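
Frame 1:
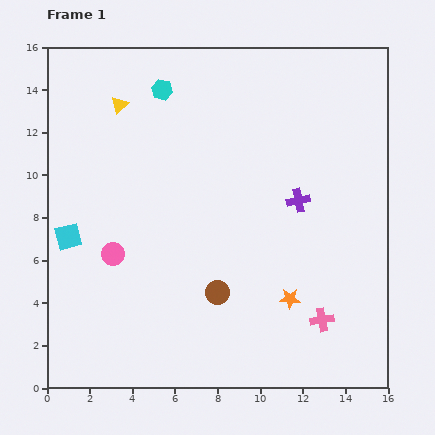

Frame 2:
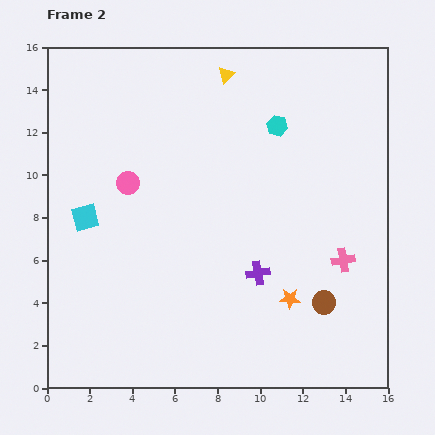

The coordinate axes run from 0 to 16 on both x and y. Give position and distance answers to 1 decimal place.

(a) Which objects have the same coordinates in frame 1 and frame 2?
the orange star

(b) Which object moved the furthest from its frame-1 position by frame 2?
the cyan hexagon

(moved 5.7; next 5.2)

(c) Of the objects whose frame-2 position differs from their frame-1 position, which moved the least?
the cyan square

(moved 1.2)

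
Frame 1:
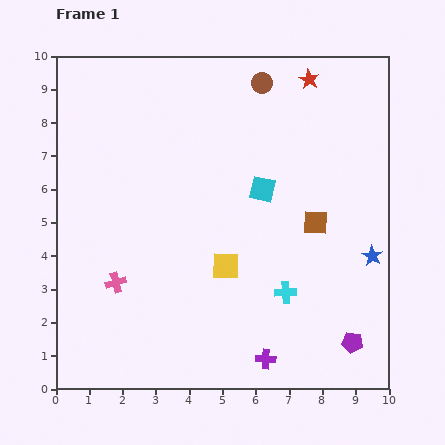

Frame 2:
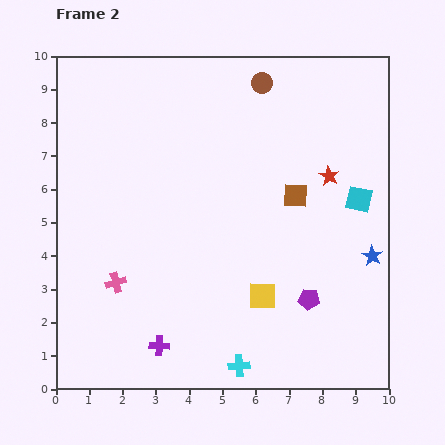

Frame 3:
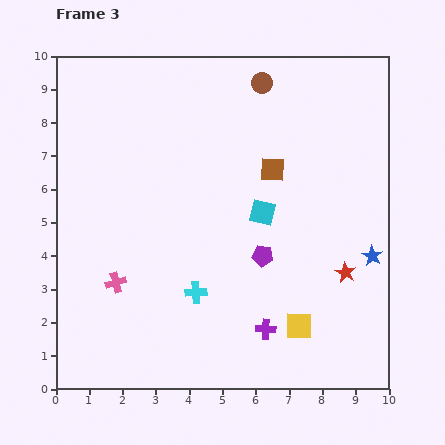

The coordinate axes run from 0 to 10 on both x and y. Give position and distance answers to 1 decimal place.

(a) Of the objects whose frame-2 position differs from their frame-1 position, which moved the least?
the brown square

(moved 1.0)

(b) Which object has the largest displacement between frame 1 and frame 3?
the red star

(moved 5.9; next 3.7)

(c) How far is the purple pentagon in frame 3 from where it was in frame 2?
1.9

The purple pentagon moved from (7.6, 2.7) to (6.2, 4.0), a distance of √(1.4² + 1.3²) ≈ 1.9.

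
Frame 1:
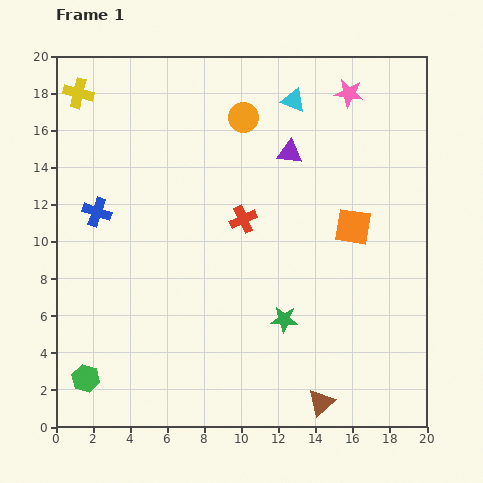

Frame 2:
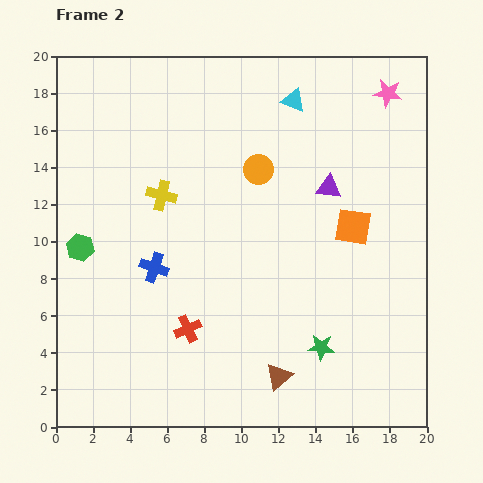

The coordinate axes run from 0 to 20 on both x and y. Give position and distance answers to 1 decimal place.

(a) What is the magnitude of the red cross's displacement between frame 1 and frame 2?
6.6

The red cross moved from (10.1, 11.2) to (7.1, 5.3), a distance of √(3.0² + 5.9²) ≈ 6.6.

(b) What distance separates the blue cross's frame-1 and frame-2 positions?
4.3

The blue cross moved from (2.2, 11.6) to (5.3, 8.6), a distance of √(3.1² + 3.0²) ≈ 4.3.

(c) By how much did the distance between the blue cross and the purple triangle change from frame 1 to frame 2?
-0.6

Distance in frame 1: 10.9. Distance in frame 2: 10.3.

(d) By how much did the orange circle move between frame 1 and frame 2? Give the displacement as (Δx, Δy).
(0.8, -2.8)

The orange circle was at (10.1, 16.7) in frame 1 and (10.9, 13.9) in frame 2.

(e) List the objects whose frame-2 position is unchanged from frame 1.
the cyan triangle, the orange square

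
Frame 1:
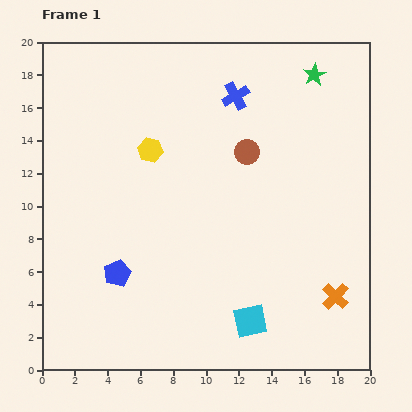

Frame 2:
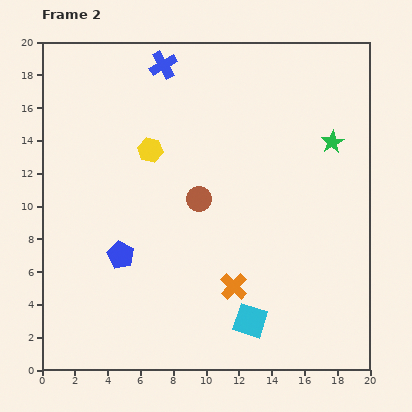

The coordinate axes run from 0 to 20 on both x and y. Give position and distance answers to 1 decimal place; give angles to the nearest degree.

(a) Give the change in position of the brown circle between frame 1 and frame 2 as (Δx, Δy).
(-2.9, -2.9)

The brown circle was at (12.5, 13.3) in frame 1 and (9.6, 10.4) in frame 2.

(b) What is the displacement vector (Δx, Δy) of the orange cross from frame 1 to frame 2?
(-6.2, 0.6)

The orange cross was at (17.9, 4.5) in frame 1 and (11.7, 5.1) in frame 2.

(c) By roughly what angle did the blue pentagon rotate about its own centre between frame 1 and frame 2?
21° counter-clockwise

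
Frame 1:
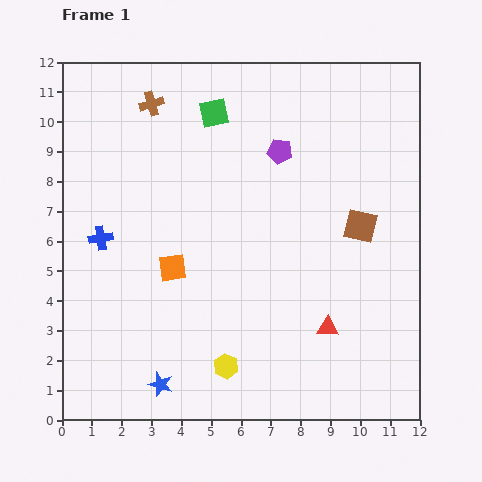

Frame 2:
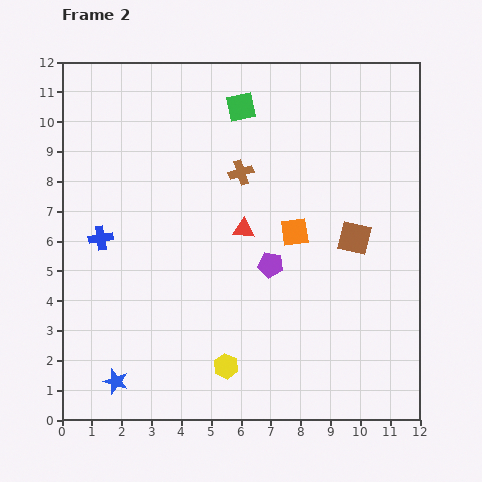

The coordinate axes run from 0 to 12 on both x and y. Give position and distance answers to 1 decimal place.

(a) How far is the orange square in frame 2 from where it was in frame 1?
4.3

The orange square moved from (3.7, 5.1) to (7.8, 6.3), a distance of √(4.1² + 1.2²) ≈ 4.3.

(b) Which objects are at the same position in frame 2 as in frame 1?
the yellow hexagon, the blue cross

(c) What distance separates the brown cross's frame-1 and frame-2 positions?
3.8

The brown cross moved from (3.0, 10.6) to (6.0, 8.3), a distance of √(3.0² + 2.3²) ≈ 3.8.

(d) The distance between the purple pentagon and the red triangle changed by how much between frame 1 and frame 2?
-4.6

Distance in frame 1: 6.1. Distance in frame 2: 1.5.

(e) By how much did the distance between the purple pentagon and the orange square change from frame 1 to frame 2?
-3.9

Distance in frame 1: 5.3. Distance in frame 2: 1.4.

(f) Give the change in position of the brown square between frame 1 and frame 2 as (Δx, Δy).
(-0.2, -0.4)

The brown square was at (10.0, 6.5) in frame 1 and (9.8, 6.1) in frame 2.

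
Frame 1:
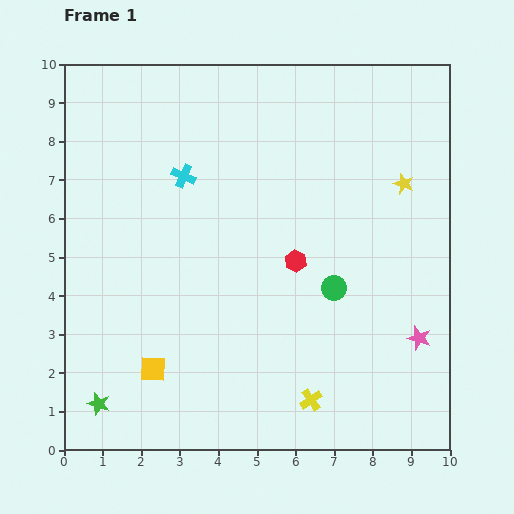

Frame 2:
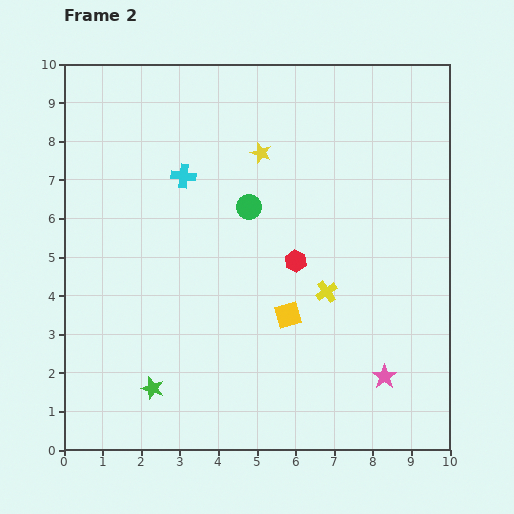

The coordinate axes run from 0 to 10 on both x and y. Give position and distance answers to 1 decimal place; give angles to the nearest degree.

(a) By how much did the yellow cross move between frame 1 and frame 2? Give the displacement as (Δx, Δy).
(0.4, 2.8)

The yellow cross was at (6.4, 1.3) in frame 1 and (6.8, 4.1) in frame 2.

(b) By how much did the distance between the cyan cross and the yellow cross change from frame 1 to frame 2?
-1.9

Distance in frame 1: 6.7. Distance in frame 2: 4.8.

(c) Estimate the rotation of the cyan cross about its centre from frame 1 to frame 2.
17° counter-clockwise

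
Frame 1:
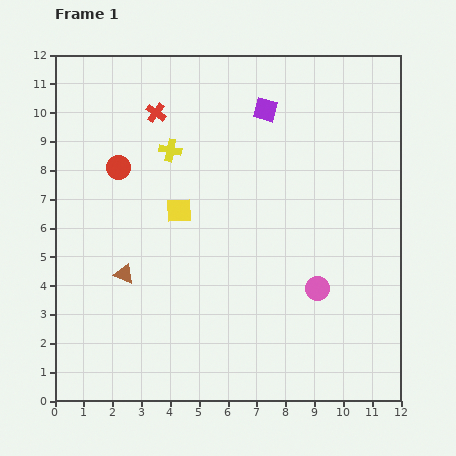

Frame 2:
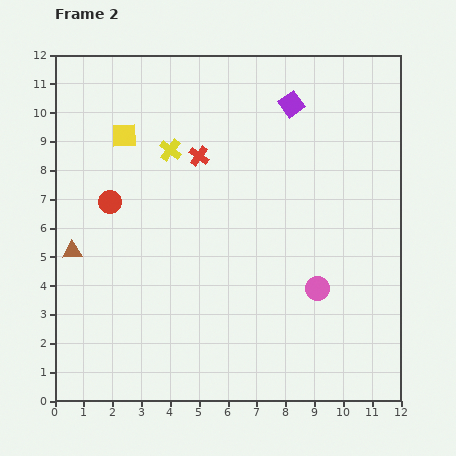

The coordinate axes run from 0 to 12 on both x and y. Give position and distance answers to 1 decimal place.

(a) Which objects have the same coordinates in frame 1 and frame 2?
the yellow cross, the pink circle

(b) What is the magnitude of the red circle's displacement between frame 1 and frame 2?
1.2

The red circle moved from (2.2, 8.1) to (1.9, 6.9), a distance of √(0.3² + 1.2²) ≈ 1.2.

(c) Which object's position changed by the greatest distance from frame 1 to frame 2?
the yellow square

(moved 3.2; next 2.1)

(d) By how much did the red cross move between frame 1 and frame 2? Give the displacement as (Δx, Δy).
(1.5, -1.5)

The red cross was at (3.5, 10.0) in frame 1 and (5.0, 8.5) in frame 2.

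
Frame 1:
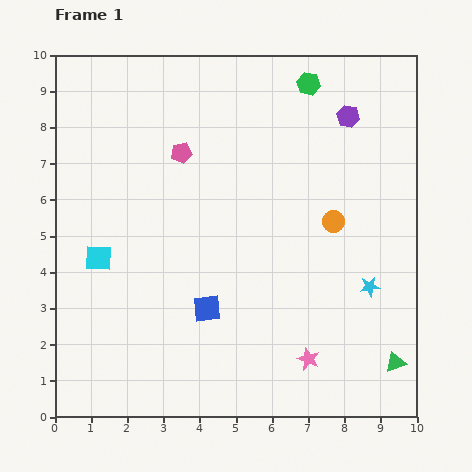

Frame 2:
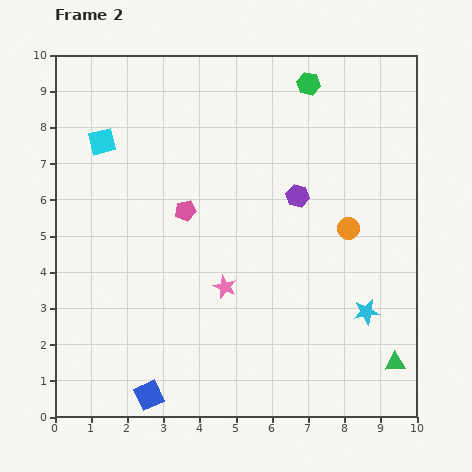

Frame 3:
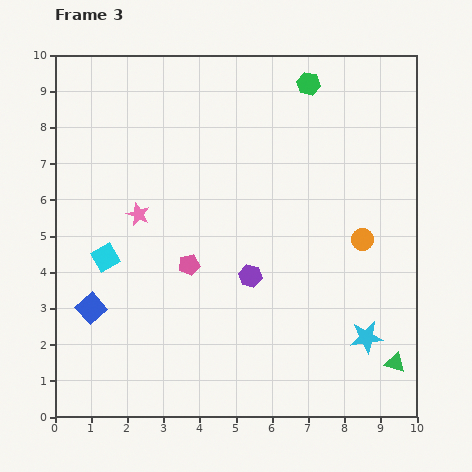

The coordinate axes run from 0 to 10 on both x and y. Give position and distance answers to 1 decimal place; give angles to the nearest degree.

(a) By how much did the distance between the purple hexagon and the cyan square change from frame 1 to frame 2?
-2.3

Distance in frame 1: 7.9. Distance in frame 2: 5.6.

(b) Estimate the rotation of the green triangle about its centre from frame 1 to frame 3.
37° clockwise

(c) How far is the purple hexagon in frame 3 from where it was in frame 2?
2.6

The purple hexagon moved from (6.7, 6.1) to (5.4, 3.9), a distance of √(1.3² + 2.2²) ≈ 2.6.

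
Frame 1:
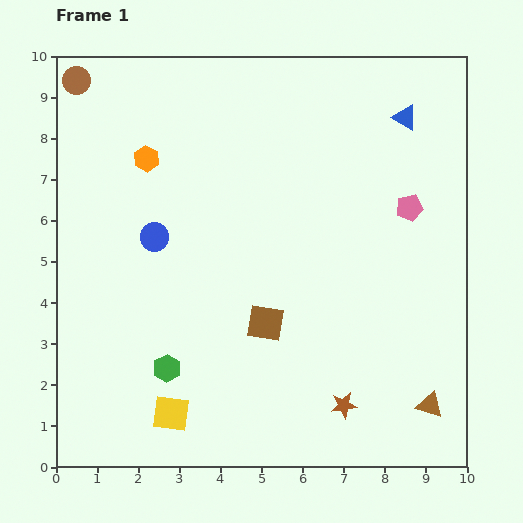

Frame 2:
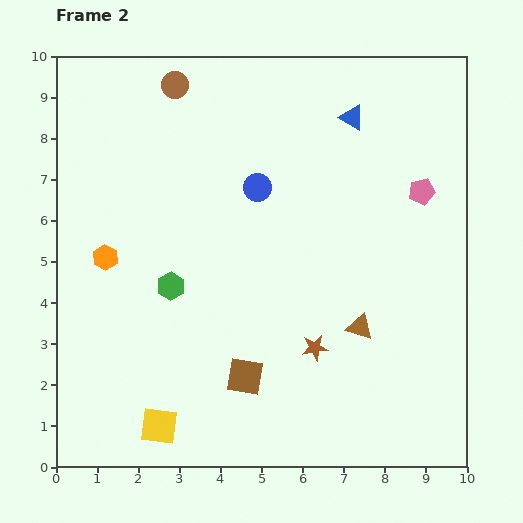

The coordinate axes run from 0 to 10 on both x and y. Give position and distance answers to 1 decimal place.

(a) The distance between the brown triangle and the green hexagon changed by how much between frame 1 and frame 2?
-1.8

Distance in frame 1: 6.5. Distance in frame 2: 4.7.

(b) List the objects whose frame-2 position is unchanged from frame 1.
none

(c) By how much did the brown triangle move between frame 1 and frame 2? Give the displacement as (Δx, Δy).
(-1.7, 1.9)

The brown triangle was at (9.1, 1.5) in frame 1 and (7.4, 3.4) in frame 2.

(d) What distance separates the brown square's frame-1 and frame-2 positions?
1.4

The brown square moved from (5.1, 3.5) to (4.6, 2.2), a distance of √(0.5² + 1.3²) ≈ 1.4.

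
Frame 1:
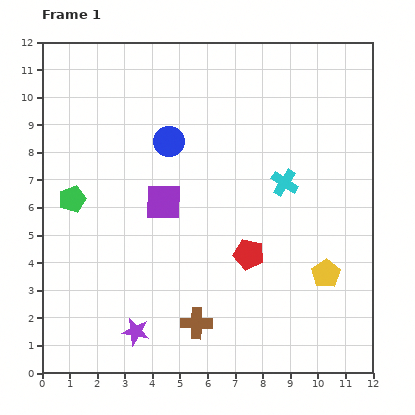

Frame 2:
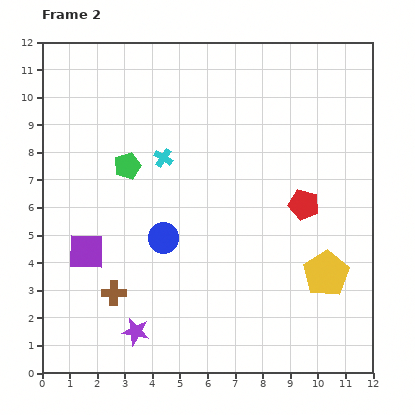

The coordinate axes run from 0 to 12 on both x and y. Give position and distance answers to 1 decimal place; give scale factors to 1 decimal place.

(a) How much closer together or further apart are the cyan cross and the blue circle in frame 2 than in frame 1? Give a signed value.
-1.6

Distance in frame 1: 4.5. Distance in frame 2: 2.9.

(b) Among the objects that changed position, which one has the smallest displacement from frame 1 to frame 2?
the green pentagon

(moved 2.3)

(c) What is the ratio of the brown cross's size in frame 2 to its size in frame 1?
0.8×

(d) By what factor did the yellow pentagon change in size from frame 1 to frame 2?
1.6×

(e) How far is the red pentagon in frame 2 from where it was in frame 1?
2.7

The red pentagon moved from (7.5, 4.3) to (9.5, 6.1), a distance of √(2.0² + 1.8²) ≈ 2.7.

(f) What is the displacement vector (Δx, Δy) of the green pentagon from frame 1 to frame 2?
(2.0, 1.2)

The green pentagon was at (1.1, 6.3) in frame 1 and (3.1, 7.5) in frame 2.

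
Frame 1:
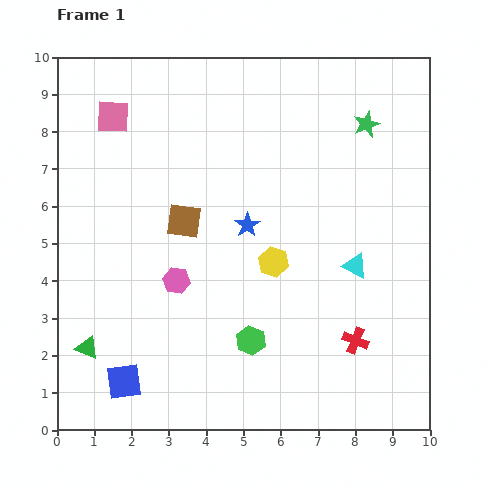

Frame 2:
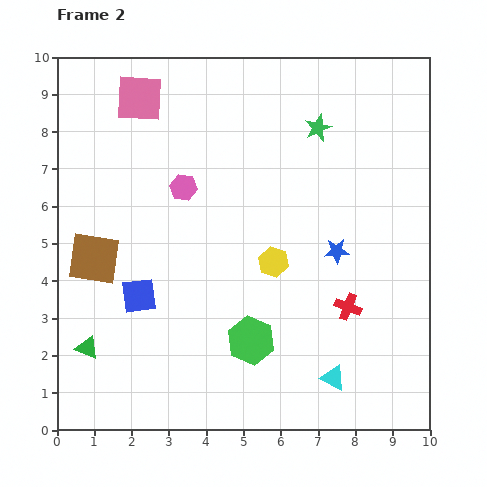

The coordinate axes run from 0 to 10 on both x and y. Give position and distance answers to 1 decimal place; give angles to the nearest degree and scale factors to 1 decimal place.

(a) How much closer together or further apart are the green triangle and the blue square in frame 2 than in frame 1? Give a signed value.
+0.7

Distance in frame 1: 1.3. Distance in frame 2: 2.0.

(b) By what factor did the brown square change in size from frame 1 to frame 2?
1.5×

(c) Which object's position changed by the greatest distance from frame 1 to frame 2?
the cyan triangle

(moved 3.1; next 2.6)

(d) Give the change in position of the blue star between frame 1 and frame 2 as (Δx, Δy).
(2.4, -0.7)

The blue star was at (5.1, 5.5) in frame 1 and (7.5, 4.8) in frame 2.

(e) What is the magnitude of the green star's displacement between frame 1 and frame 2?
1.3

The green star moved from (8.3, 8.2) to (7.0, 8.1), a distance of √(1.3² + 0.1²) ≈ 1.3.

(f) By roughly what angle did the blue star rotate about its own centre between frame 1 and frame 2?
29° clockwise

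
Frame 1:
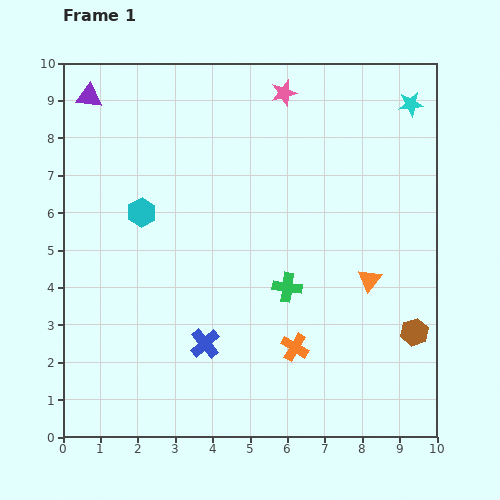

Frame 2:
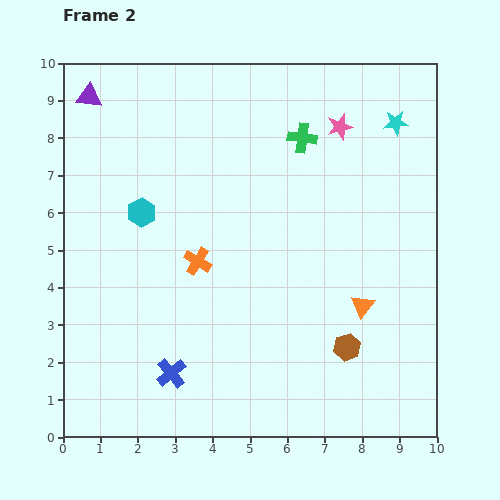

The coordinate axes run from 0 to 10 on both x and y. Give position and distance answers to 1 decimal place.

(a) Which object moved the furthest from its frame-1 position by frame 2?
the green cross

(moved 4.0; next 3.5)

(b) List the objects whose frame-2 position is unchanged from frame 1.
the purple triangle, the cyan hexagon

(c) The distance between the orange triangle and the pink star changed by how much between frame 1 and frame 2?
-0.7

Distance in frame 1: 5.5. Distance in frame 2: 4.8.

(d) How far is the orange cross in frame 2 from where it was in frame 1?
3.5

The orange cross moved from (6.2, 2.4) to (3.6, 4.7), a distance of √(2.6² + 2.3²) ≈ 3.5.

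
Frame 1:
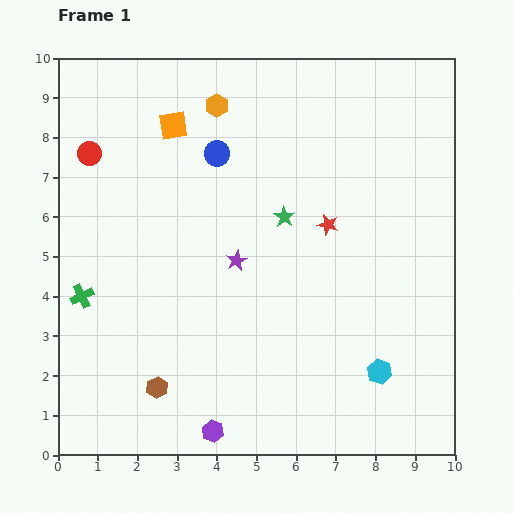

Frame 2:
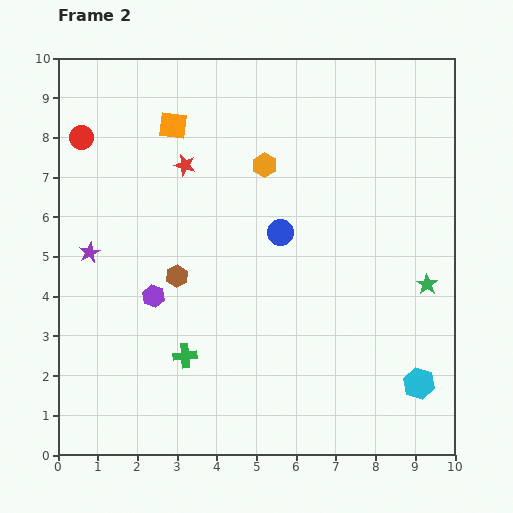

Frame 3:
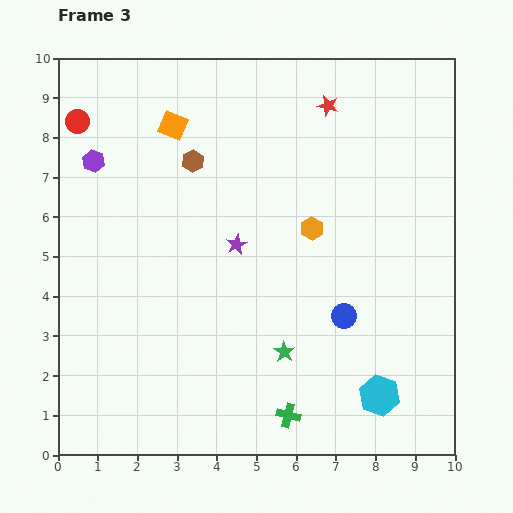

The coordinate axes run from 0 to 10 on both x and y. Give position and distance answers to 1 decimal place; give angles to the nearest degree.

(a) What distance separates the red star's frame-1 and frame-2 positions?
3.9

The red star moved from (6.8, 5.8) to (3.2, 7.3), a distance of √(3.6² + 1.5²) ≈ 3.9.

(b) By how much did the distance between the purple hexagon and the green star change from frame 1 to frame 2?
+1.2

Distance in frame 1: 5.7. Distance in frame 2: 6.9.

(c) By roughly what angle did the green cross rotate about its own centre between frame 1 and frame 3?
40° clockwise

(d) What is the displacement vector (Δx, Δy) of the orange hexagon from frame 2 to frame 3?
(1.2, -1.6)

The orange hexagon was at (5.2, 7.3) in frame 2 and (6.4, 5.7) in frame 3.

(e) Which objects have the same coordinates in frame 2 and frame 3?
the orange square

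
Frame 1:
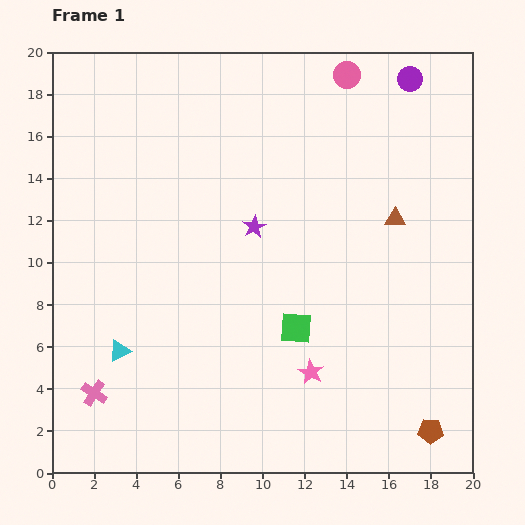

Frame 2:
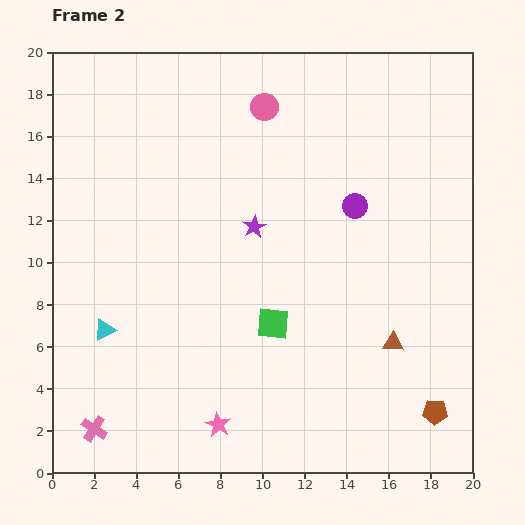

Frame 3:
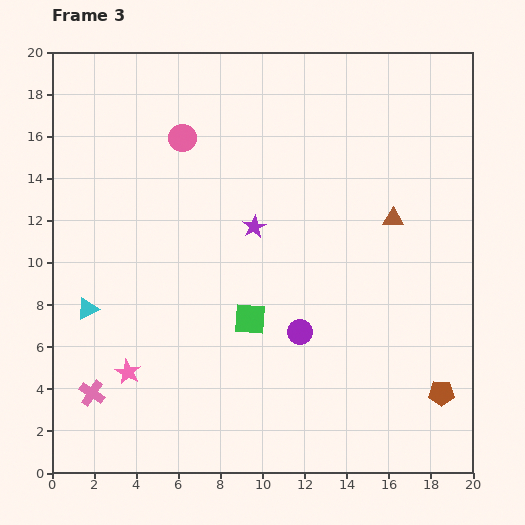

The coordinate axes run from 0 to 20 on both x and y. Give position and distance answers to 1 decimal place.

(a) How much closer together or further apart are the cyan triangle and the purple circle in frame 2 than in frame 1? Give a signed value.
-5.6

Distance in frame 1: 18.9. Distance in frame 2: 13.3.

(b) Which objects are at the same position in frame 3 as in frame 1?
the purple star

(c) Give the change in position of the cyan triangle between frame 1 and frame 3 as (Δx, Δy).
(-1.5, 2.0)

The cyan triangle was at (3.2, 5.8) in frame 1 and (1.7, 7.8) in frame 3.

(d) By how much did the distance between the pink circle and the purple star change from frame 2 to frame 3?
-0.3

Distance in frame 2: 5.7. Distance in frame 3: 5.4.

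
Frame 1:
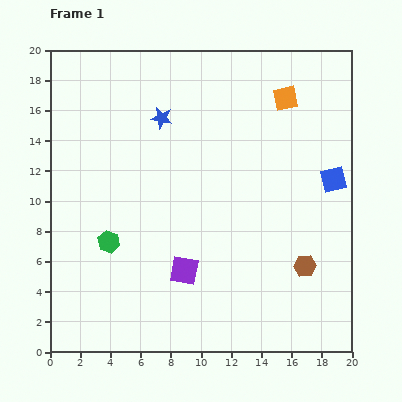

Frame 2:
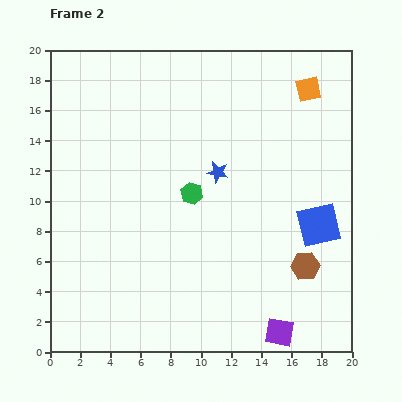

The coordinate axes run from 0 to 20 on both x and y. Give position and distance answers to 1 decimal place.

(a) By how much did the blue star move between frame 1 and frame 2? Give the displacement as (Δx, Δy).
(3.7, -3.6)

The blue star was at (7.4, 15.5) in frame 1 and (11.1, 11.9) in frame 2.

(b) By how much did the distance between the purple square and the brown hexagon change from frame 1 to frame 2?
-3.3

Distance in frame 1: 8.0. Distance in frame 2: 4.7.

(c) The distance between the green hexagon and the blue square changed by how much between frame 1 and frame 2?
-6.8

Distance in frame 1: 15.5. Distance in frame 2: 8.7.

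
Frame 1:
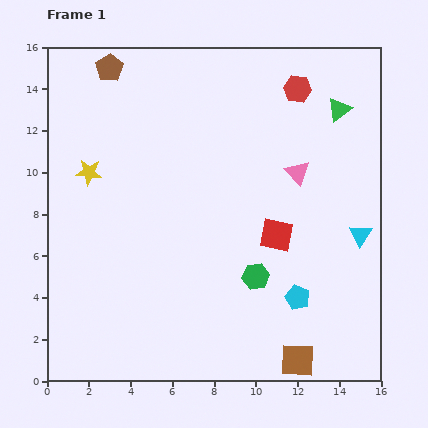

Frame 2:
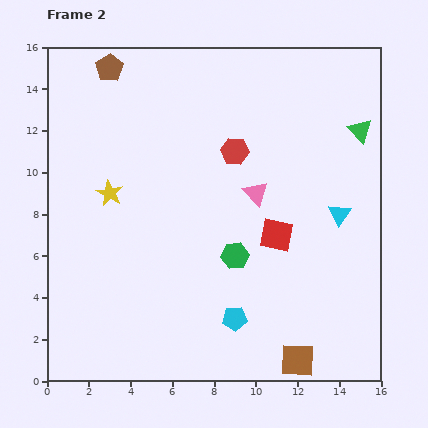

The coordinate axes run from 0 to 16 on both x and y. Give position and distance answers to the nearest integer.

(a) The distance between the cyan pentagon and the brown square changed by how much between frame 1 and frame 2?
+1

Distance in frame 1: 3. Distance in frame 2: 4.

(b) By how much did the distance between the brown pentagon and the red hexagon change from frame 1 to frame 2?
-2

Distance in frame 1: 9. Distance in frame 2: 7.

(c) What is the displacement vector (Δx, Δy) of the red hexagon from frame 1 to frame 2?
(-3, -3)

The red hexagon was at (12, 14) in frame 1 and (9, 11) in frame 2.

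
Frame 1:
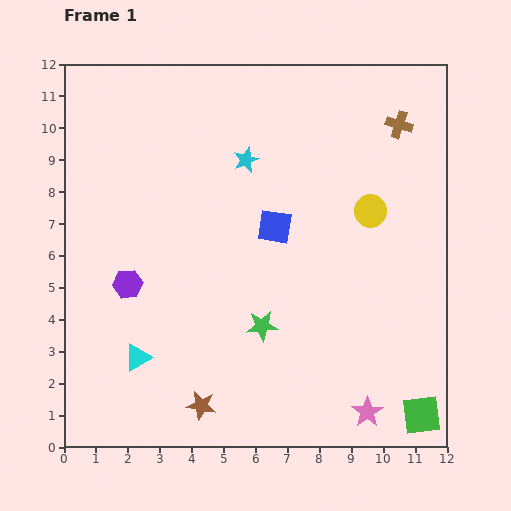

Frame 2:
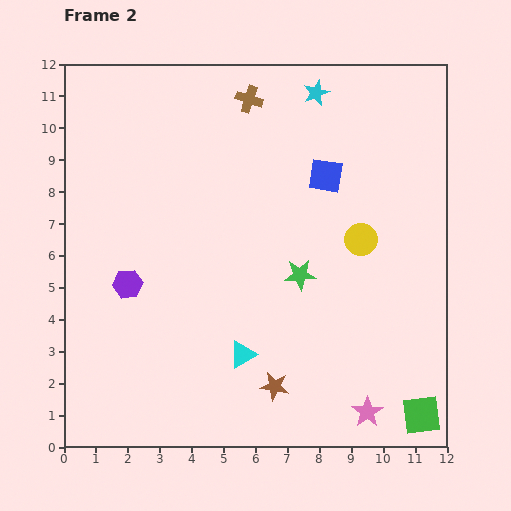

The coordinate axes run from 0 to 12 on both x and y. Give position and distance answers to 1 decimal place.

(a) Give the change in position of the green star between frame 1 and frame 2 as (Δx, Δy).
(1.2, 1.6)

The green star was at (6.2, 3.8) in frame 1 and (7.4, 5.4) in frame 2.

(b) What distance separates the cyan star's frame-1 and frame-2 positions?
3.0

The cyan star moved from (5.7, 9.0) to (7.9, 11.1), a distance of √(2.2² + 2.1²) ≈ 3.0.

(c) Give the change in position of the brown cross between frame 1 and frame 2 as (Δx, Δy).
(-4.7, 0.8)

The brown cross was at (10.5, 10.1) in frame 1 and (5.8, 10.9) in frame 2.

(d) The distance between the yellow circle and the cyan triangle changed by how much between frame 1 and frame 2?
-3.4

Distance in frame 1: 8.6. Distance in frame 2: 5.2.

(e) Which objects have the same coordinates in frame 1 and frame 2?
the pink star, the green square, the purple hexagon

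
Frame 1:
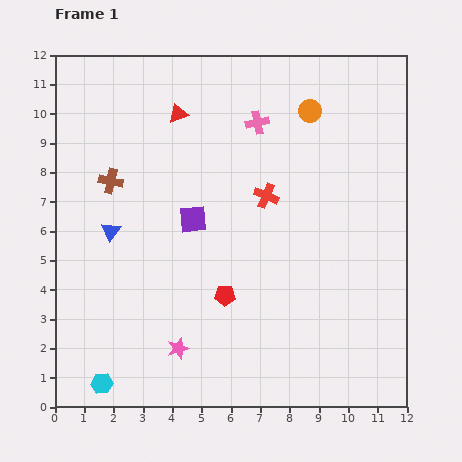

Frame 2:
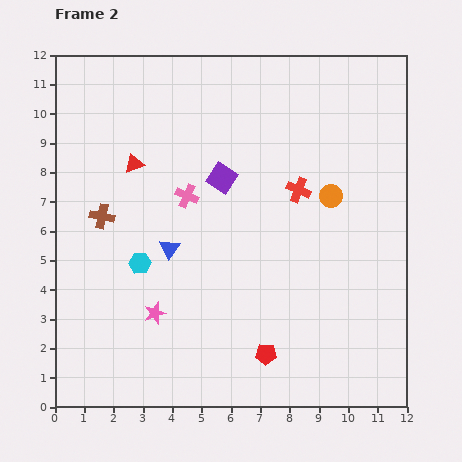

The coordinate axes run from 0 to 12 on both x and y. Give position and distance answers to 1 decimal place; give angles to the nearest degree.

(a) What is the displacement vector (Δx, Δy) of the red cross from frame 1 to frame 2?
(1.1, 0.2)

The red cross was at (7.2, 7.2) in frame 1 and (8.3, 7.4) in frame 2.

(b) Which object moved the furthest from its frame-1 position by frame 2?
the cyan hexagon

(moved 4.3; next 3.5)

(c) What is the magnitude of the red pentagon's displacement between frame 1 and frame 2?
2.4

The red pentagon moved from (5.8, 3.8) to (7.2, 1.8), a distance of √(1.4² + 2.0²) ≈ 2.4.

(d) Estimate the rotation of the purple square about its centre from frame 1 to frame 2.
37° clockwise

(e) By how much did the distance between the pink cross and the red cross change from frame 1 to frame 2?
+1.3

Distance in frame 1: 2.5. Distance in frame 2: 3.8.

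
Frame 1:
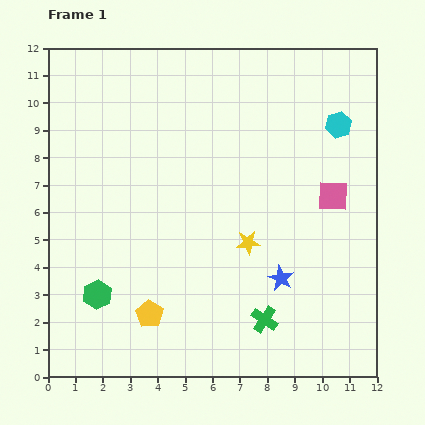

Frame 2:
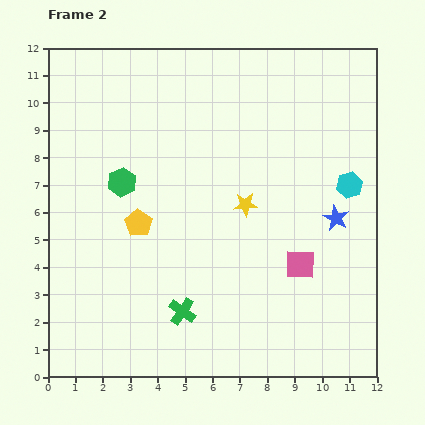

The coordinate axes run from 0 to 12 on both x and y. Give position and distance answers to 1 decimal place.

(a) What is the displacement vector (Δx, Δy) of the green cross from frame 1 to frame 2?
(-3.0, 0.3)

The green cross was at (7.9, 2.1) in frame 1 and (4.9, 2.4) in frame 2.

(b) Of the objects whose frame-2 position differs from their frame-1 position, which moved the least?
the yellow star

(moved 1.4)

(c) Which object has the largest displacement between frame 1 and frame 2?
the green hexagon

(moved 4.2; next 3.3)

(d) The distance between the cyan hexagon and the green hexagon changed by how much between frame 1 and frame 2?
-2.5

Distance in frame 1: 10.8. Distance in frame 2: 8.3.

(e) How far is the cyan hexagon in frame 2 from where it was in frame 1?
2.2

The cyan hexagon moved from (10.6, 9.2) to (11.0, 7.0), a distance of √(0.4² + 2.2²) ≈ 2.2.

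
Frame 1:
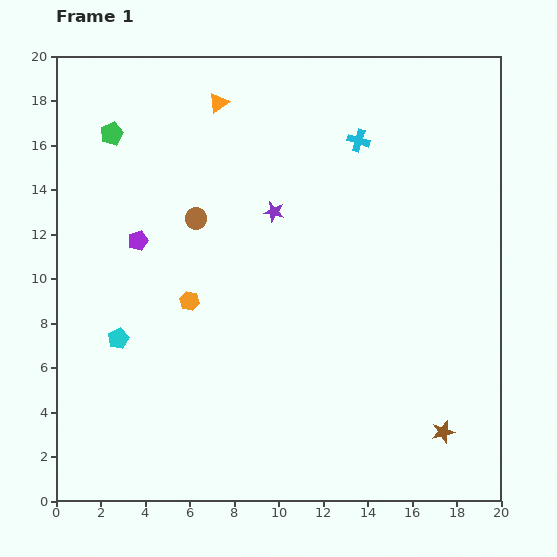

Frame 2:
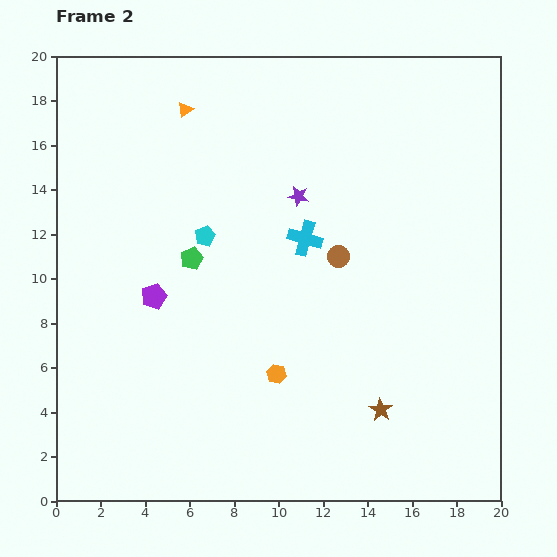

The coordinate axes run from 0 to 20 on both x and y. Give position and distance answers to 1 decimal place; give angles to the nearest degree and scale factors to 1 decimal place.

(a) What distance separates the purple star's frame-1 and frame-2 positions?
1.3

The purple star moved from (9.8, 13.0) to (10.9, 13.7), a distance of √(1.1² + 0.7²) ≈ 1.3.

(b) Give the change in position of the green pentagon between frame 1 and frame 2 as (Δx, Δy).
(3.6, -5.6)

The green pentagon was at (2.5, 16.5) in frame 1 and (6.1, 10.9) in frame 2.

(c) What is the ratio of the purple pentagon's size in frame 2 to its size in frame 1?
1.3×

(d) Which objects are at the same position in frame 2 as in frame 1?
none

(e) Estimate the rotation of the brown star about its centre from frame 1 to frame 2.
25° counter-clockwise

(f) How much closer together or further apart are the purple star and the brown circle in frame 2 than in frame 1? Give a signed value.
-0.3

Distance in frame 1: 3.5. Distance in frame 2: 3.2.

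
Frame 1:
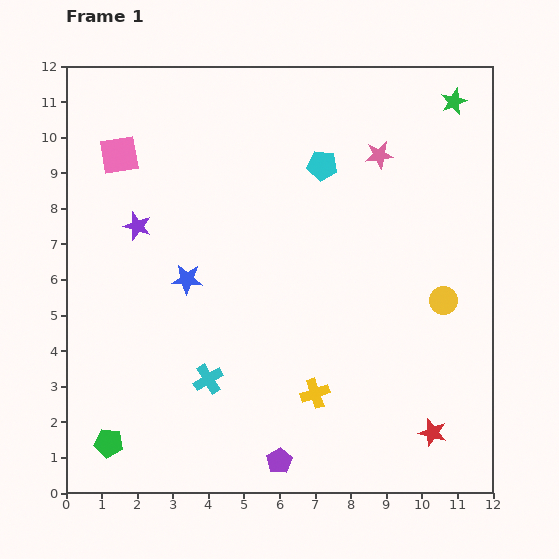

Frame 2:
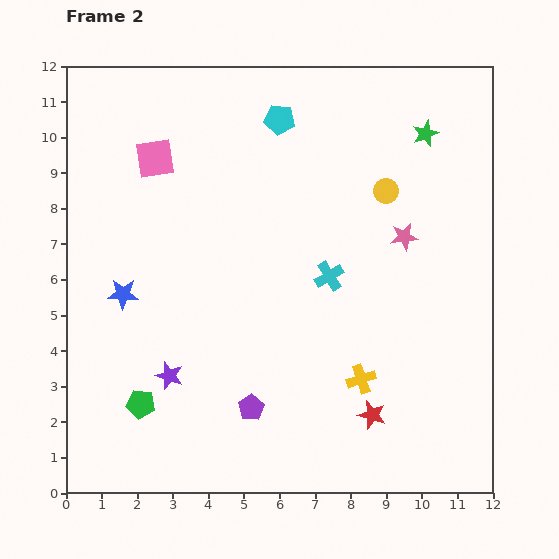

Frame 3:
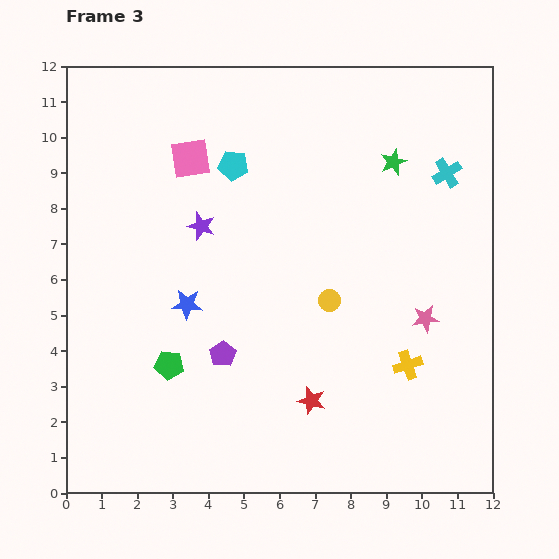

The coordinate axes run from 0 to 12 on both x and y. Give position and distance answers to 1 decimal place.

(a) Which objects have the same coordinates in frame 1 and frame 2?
none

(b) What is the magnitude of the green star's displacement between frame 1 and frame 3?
2.4

The green star moved from (10.9, 11.0) to (9.2, 9.3), a distance of √(1.7² + 1.7²) ≈ 2.4.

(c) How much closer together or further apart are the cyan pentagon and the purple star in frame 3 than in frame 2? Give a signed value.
-5.9

Distance in frame 2: 7.8. Distance in frame 3: 1.9.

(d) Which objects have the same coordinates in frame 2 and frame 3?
none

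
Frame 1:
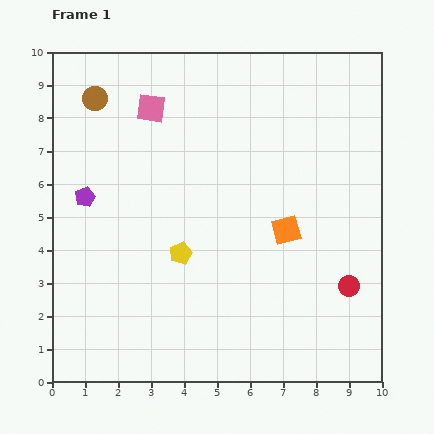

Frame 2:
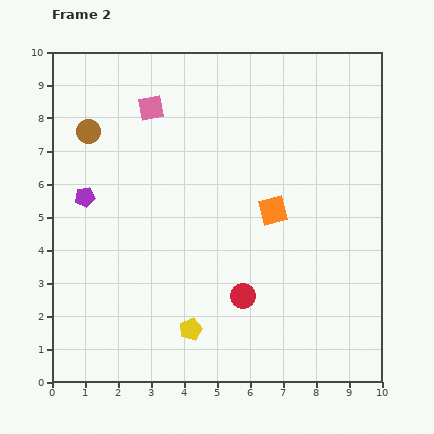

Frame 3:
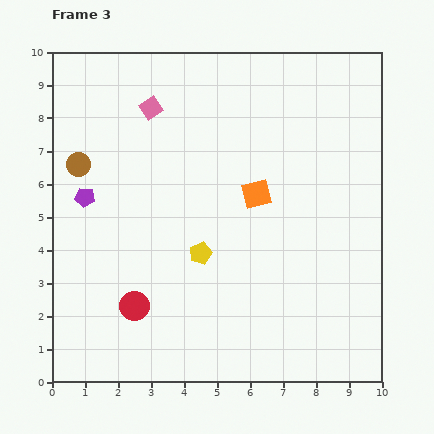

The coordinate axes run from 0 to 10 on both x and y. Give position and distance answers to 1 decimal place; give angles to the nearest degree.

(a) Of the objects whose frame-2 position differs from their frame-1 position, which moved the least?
the orange square

(moved 0.7)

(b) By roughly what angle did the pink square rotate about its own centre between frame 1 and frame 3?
39° counter-clockwise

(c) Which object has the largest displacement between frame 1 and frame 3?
the red circle

(moved 6.5; next 2.1)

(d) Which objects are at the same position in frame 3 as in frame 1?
the pink square, the purple pentagon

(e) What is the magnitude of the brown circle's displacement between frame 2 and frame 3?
1.0

The brown circle moved from (1.1, 7.6) to (0.8, 6.6), a distance of √(0.3² + 1.0²) ≈ 1.0.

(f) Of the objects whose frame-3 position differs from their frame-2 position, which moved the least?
the orange square

(moved 0.7)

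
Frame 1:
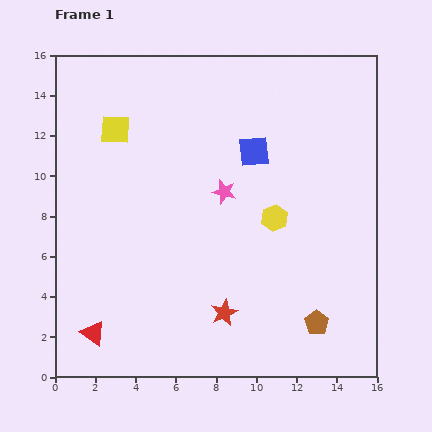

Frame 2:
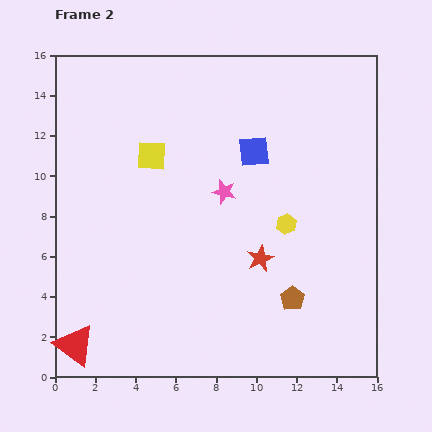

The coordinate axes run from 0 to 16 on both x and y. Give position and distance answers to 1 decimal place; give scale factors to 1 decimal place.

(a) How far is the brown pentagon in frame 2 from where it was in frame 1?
1.7

The brown pentagon moved from (13.0, 2.7) to (11.8, 3.9), a distance of √(1.2² + 1.2²) ≈ 1.7.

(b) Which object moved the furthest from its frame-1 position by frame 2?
the red star

(moved 3.2; next 2.2)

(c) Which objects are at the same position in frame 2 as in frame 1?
the pink star, the blue square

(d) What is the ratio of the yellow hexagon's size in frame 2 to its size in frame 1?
0.8×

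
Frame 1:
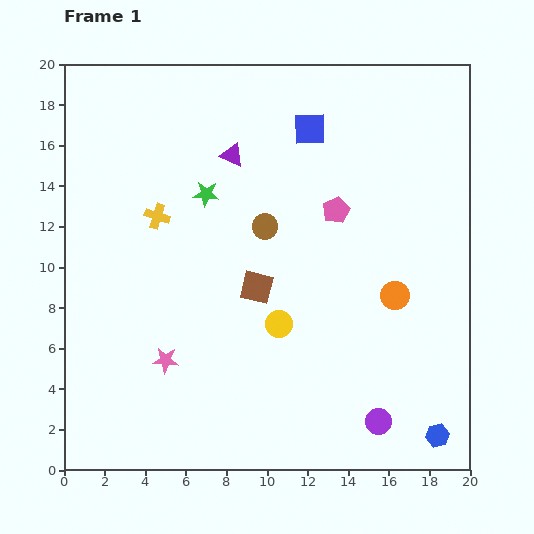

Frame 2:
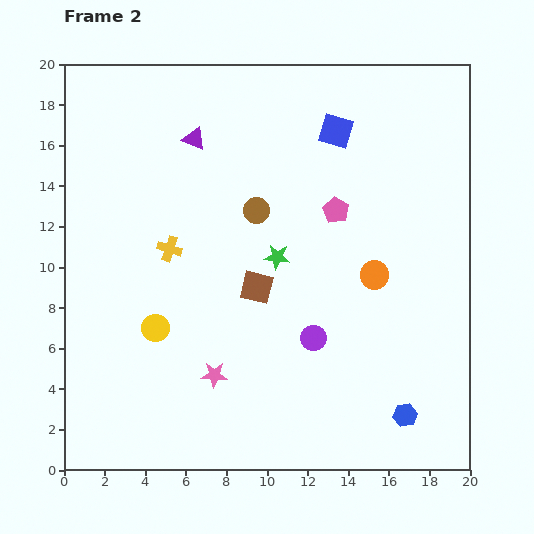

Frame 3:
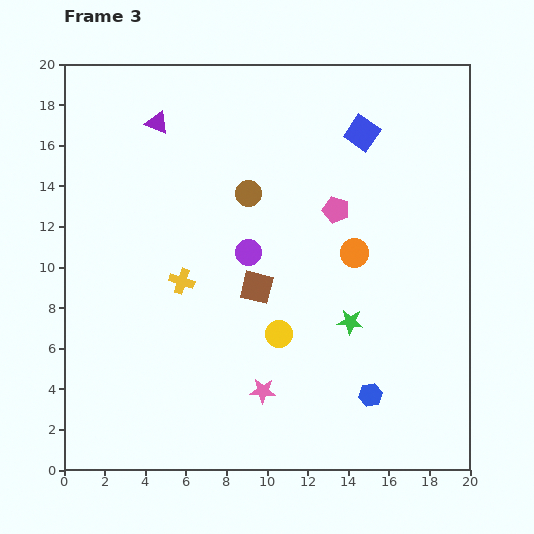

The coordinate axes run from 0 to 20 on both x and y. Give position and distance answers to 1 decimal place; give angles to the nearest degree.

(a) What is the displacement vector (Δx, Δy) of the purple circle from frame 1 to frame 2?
(-3.2, 4.1)

The purple circle was at (15.5, 2.4) in frame 1 and (12.3, 6.5) in frame 2.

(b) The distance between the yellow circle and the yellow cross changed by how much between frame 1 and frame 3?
-2.5

Distance in frame 1: 8.0. Distance in frame 3: 5.5.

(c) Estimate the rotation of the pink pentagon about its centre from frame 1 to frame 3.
30° counter-clockwise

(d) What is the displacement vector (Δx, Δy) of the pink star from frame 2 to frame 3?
(2.4, -0.8)

The pink star was at (7.4, 4.7) in frame 2 and (9.8, 3.9) in frame 3.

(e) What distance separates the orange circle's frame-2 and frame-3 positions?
1.5

The orange circle moved from (15.3, 9.6) to (14.3, 10.7), a distance of √(1.0² + 1.1²) ≈ 1.5.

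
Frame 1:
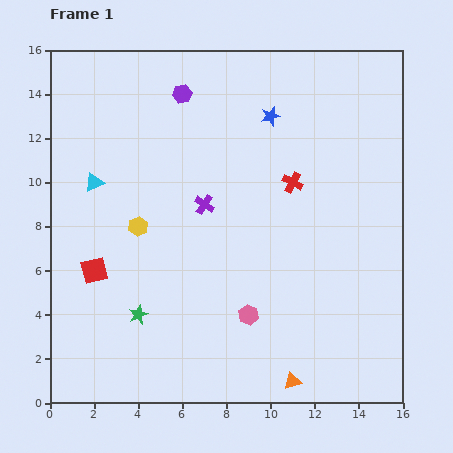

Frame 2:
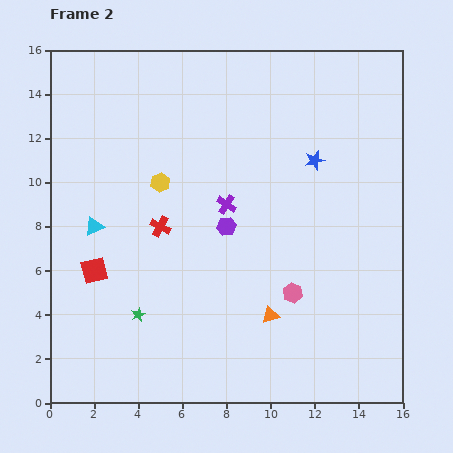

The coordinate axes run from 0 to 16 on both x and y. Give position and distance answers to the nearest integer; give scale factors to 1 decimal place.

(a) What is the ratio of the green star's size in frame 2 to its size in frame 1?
0.7×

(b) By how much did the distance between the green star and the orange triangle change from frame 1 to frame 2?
-2

Distance in frame 1: 8. Distance in frame 2: 6.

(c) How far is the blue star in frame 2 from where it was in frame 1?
3

The blue star moved from (10, 13) to (12, 11), a distance of √(2² + 2²) ≈ 3.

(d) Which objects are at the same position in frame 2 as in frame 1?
the red square, the green star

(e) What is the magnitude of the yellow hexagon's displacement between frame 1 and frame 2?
2

The yellow hexagon moved from (4, 8) to (5, 10), a distance of √(1² + 2²) ≈ 2.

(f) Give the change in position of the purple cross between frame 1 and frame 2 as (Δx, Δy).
(1, 0)

The purple cross was at (7, 9) in frame 1 and (8, 9) in frame 2.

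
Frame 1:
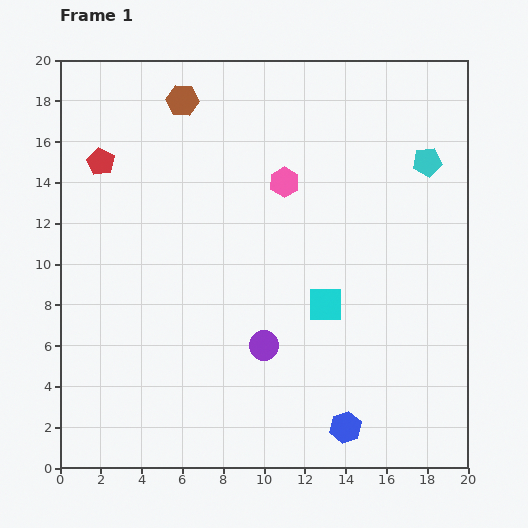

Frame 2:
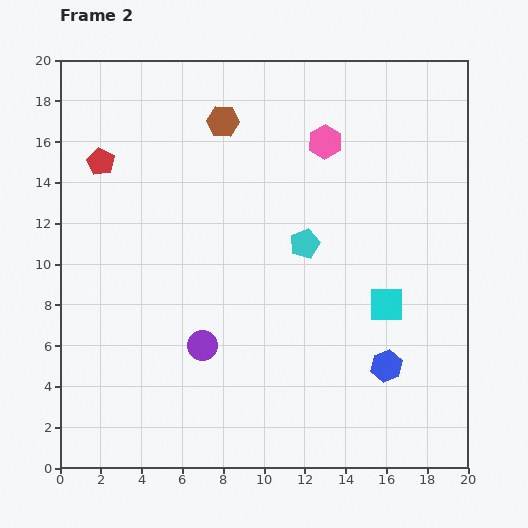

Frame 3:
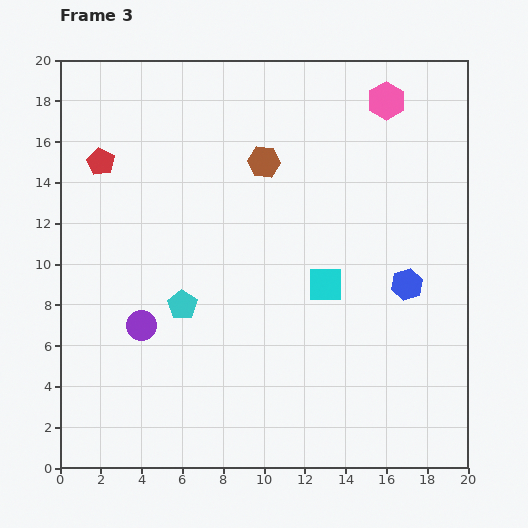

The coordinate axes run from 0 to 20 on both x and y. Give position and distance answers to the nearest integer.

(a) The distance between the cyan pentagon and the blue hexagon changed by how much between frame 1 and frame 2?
-7

Distance in frame 1: 14. Distance in frame 2: 7.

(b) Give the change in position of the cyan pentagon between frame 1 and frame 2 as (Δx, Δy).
(-6, -4)

The cyan pentagon was at (18, 15) in frame 1 and (12, 11) in frame 2.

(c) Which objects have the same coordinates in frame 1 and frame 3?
the red pentagon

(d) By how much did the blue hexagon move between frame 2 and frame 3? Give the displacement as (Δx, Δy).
(1, 4)

The blue hexagon was at (16, 5) in frame 2 and (17, 9) in frame 3.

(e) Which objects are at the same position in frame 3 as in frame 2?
the red pentagon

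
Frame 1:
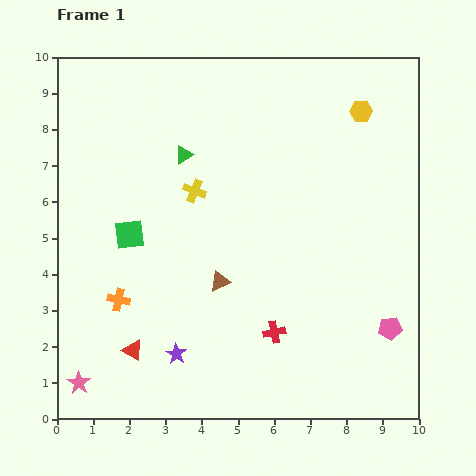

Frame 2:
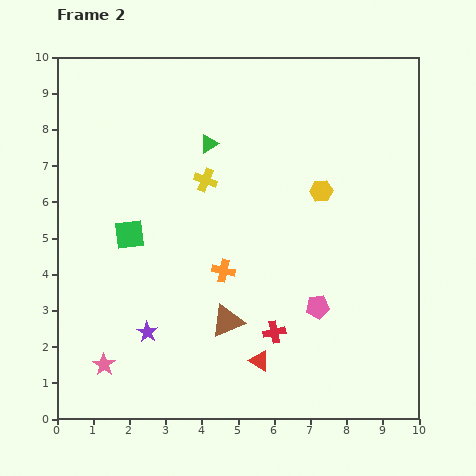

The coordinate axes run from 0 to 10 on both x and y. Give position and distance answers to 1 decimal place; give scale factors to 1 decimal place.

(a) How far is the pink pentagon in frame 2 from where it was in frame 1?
2.1

The pink pentagon moved from (9.2, 2.5) to (7.2, 3.1), a distance of √(2.0² + 0.6²) ≈ 2.1.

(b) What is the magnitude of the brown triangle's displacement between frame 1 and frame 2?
1.1

The brown triangle moved from (4.5, 3.8) to (4.7, 2.7), a distance of √(0.2² + 1.1²) ≈ 1.1.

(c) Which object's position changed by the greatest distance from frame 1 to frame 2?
the red triangle

(moved 3.5; next 3.0)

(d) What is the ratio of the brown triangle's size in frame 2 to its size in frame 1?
1.6×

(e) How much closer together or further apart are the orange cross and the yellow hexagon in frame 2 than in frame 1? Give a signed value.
-5.0

Distance in frame 1: 8.5. Distance in frame 2: 3.5.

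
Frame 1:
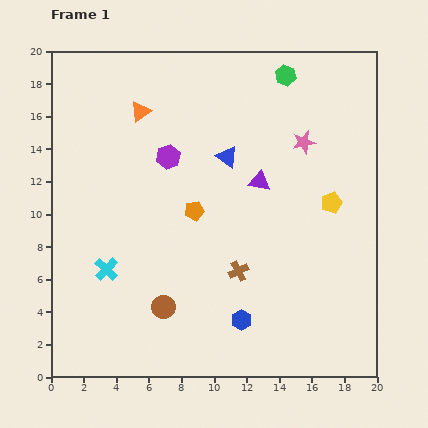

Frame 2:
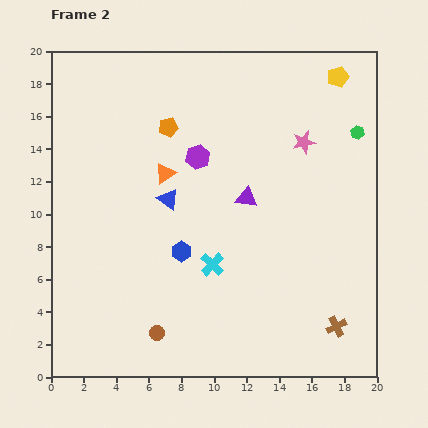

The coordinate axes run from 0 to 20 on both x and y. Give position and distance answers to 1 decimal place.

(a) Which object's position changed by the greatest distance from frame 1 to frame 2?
the yellow pentagon

(moved 7.7; next 6.9)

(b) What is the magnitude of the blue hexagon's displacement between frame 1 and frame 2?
5.6

The blue hexagon moved from (11.7, 3.5) to (8.0, 7.7), a distance of √(3.7² + 4.2²) ≈ 5.6.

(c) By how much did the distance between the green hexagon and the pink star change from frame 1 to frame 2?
-0.8

Distance in frame 1: 4.2. Distance in frame 2: 3.4.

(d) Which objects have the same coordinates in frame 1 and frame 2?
the pink star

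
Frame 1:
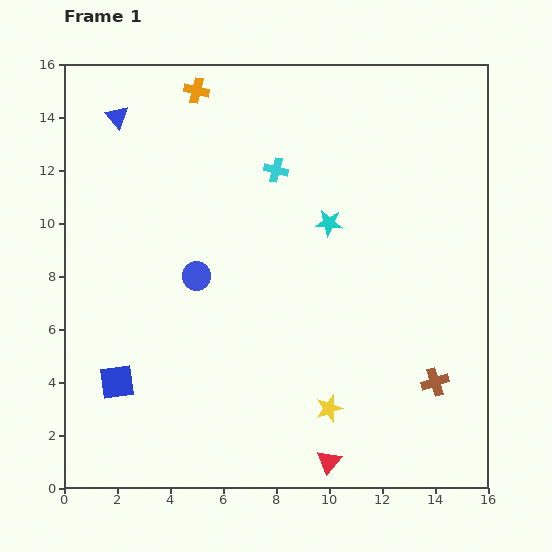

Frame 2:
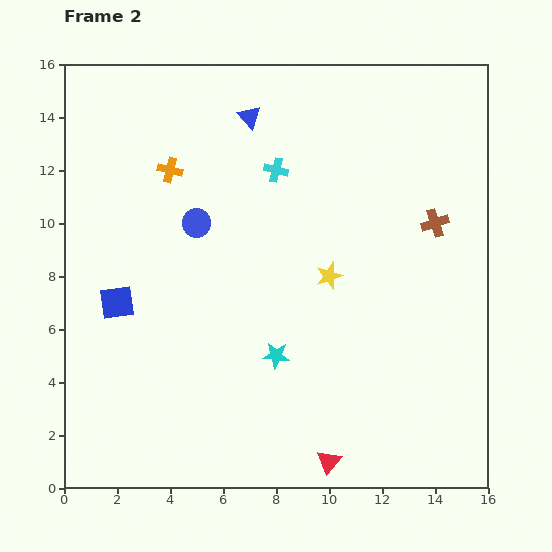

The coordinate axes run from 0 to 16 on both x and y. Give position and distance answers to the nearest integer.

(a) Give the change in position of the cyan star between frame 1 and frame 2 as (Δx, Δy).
(-2, -5)

The cyan star was at (10, 10) in frame 1 and (8, 5) in frame 2.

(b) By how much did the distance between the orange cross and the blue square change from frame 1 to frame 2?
-6

Distance in frame 1: 11. Distance in frame 2: 5.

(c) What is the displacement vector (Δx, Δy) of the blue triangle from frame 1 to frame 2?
(5, 0)

The blue triangle was at (2, 14) in frame 1 and (7, 14) in frame 2.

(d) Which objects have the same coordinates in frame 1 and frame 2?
the cyan cross, the red triangle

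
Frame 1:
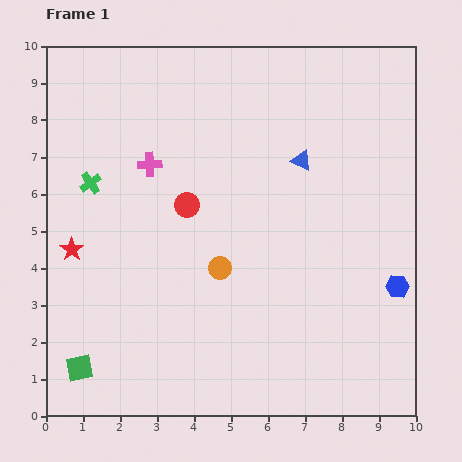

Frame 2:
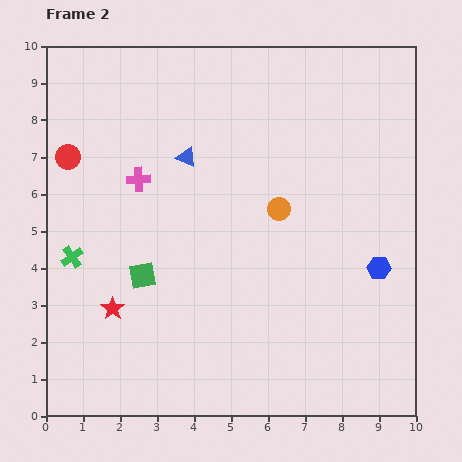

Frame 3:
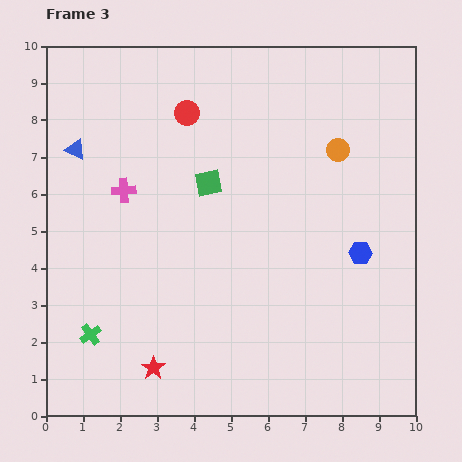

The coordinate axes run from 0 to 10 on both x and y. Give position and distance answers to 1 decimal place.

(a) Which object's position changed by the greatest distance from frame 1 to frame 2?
the red circle

(moved 3.5; next 3.1)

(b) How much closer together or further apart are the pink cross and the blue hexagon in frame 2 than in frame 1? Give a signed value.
-0.6

Distance in frame 1: 7.5. Distance in frame 2: 6.9.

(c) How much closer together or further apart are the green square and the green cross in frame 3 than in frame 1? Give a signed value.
+0.2

Distance in frame 1: 5.0. Distance in frame 3: 5.2.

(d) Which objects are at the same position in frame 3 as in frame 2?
none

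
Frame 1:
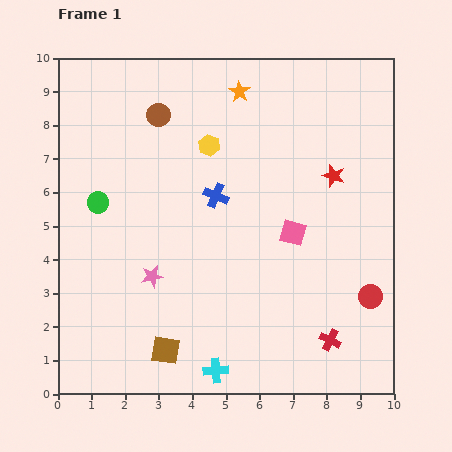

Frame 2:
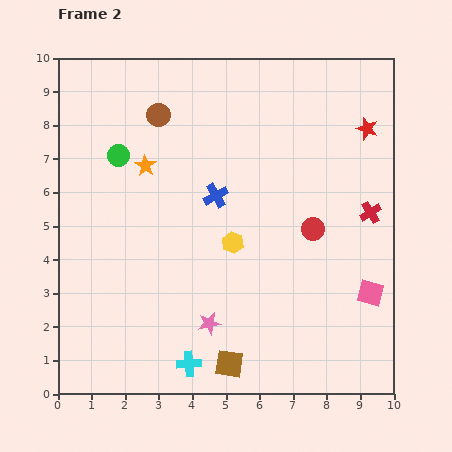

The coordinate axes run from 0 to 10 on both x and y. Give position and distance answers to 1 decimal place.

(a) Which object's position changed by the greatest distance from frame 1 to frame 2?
the red cross

(moved 4.0; next 3.6)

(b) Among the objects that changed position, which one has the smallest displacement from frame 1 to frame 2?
the cyan cross

(moved 0.8)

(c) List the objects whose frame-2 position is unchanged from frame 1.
the blue cross, the brown circle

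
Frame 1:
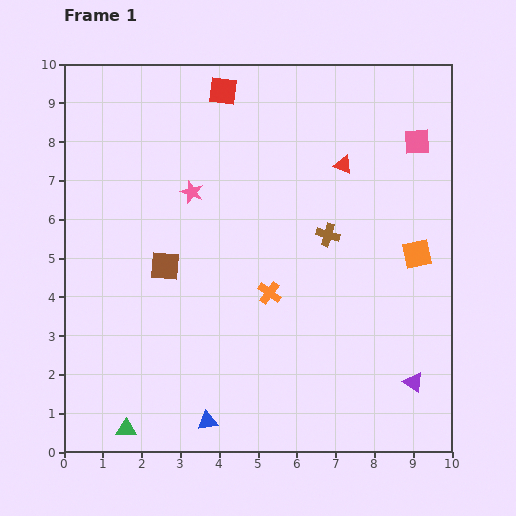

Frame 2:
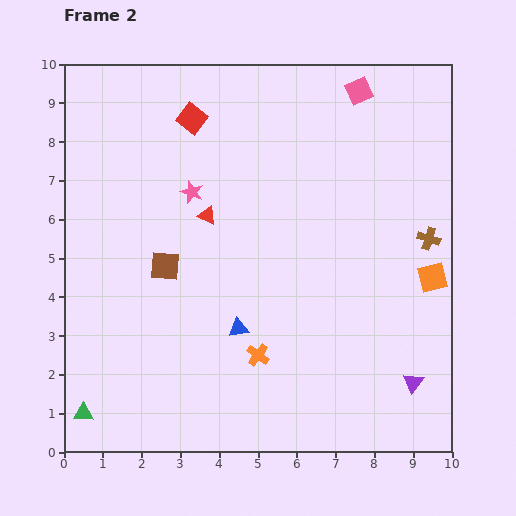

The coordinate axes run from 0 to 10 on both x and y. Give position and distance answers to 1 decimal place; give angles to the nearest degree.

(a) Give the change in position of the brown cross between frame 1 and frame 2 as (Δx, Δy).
(2.6, -0.1)

The brown cross was at (6.8, 5.6) in frame 1 and (9.4, 5.5) in frame 2.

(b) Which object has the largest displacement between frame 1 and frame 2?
the red triangle

(moved 3.7; next 2.6)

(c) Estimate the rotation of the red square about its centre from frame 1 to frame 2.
30° clockwise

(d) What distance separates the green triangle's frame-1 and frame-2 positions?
1.2

The green triangle moved from (1.6, 0.6) to (0.5, 1.0), a distance of √(1.1² + 0.4²) ≈ 1.2.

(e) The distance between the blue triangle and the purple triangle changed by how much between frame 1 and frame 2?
-0.7

Distance in frame 1: 5.4. Distance in frame 2: 4.7.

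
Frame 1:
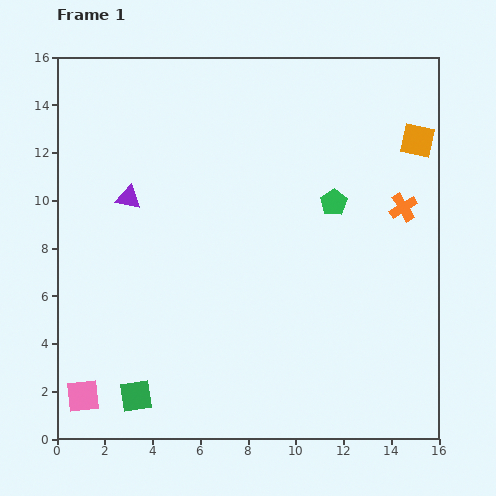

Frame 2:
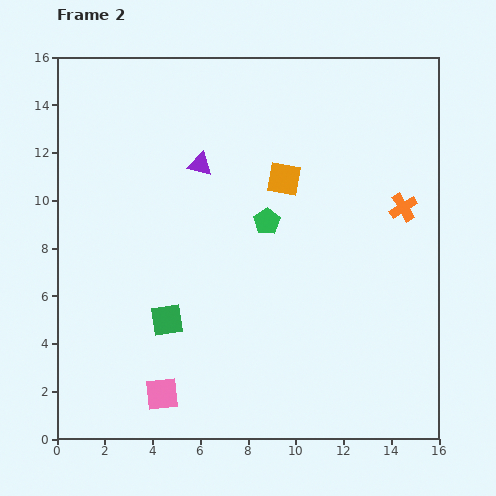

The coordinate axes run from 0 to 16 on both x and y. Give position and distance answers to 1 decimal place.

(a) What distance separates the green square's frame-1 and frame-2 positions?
3.5

The green square moved from (3.3, 1.8) to (4.6, 5.0), a distance of √(1.3² + 3.2²) ≈ 3.5.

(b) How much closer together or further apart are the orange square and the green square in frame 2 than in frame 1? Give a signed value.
-8.2

Distance in frame 1: 15.9. Distance in frame 2: 7.7.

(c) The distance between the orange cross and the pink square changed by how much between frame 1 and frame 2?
-2.8

Distance in frame 1: 15.6. Distance in frame 2: 12.8.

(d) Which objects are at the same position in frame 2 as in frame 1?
the orange cross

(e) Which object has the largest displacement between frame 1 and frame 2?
the orange square

(moved 5.8; next 3.5)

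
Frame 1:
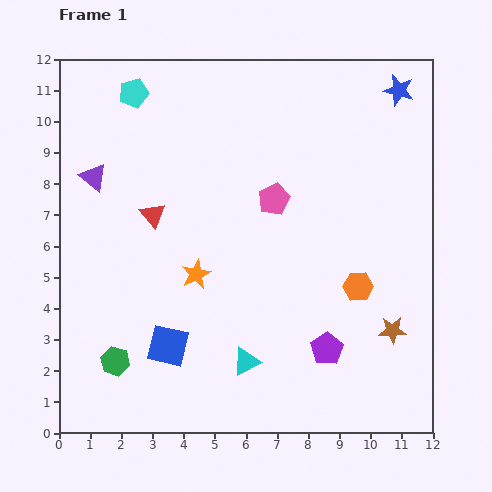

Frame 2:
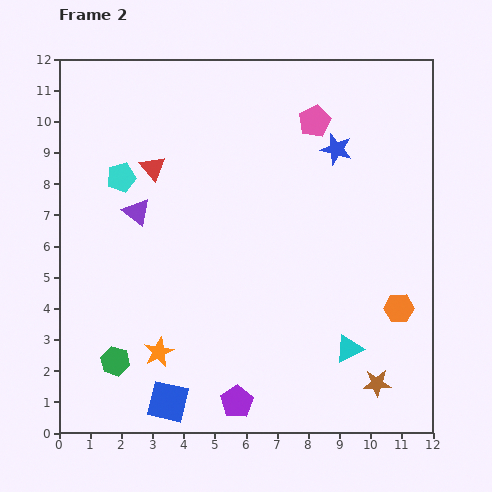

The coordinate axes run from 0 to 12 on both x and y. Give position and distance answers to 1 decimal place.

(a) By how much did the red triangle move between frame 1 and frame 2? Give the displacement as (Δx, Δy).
(0.0, 1.5)

The red triangle was at (3.0, 7.0) in frame 1 and (3.0, 8.5) in frame 2.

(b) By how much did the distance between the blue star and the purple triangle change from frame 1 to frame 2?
-3.5

Distance in frame 1: 10.2. Distance in frame 2: 6.7.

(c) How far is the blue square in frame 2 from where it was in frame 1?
1.8

The blue square moved from (3.5, 2.8) to (3.5, 1.0), a distance of √(0.0² + 1.8²) ≈ 1.8.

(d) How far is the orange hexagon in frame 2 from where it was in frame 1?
1.5

The orange hexagon moved from (9.6, 4.7) to (10.9, 4.0), a distance of √(1.3² + 0.7²) ≈ 1.5.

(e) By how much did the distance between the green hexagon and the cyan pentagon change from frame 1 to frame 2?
-2.7

Distance in frame 1: 8.6. Distance in frame 2: 5.9.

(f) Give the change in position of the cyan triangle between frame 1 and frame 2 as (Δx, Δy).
(3.3, 0.4)

The cyan triangle was at (6.0, 2.3) in frame 1 and (9.3, 2.7) in frame 2.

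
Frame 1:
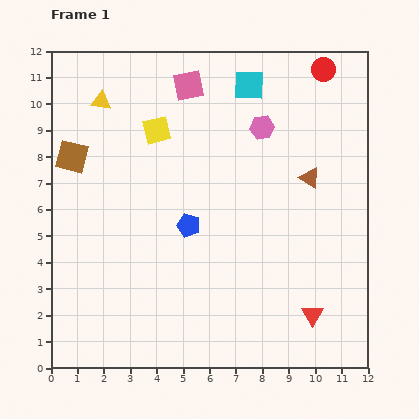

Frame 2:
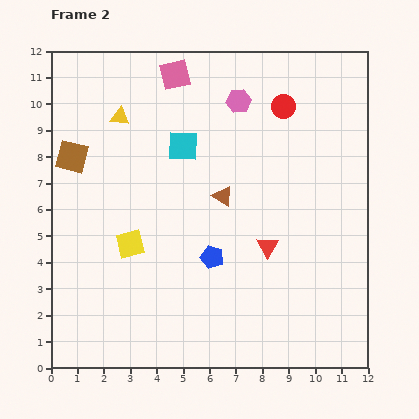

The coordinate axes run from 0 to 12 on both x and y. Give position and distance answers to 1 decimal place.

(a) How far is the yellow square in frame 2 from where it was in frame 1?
4.4

The yellow square moved from (4.0, 9.0) to (3.0, 4.7), a distance of √(1.0² + 4.3²) ≈ 4.4.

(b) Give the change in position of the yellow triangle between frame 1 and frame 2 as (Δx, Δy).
(0.7, -0.6)

The yellow triangle was at (1.9, 10.1) in frame 1 and (2.6, 9.5) in frame 2.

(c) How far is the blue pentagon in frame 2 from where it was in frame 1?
1.5

The blue pentagon moved from (5.2, 5.4) to (6.1, 4.2), a distance of √(0.9² + 1.2²) ≈ 1.5.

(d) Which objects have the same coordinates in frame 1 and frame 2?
the brown square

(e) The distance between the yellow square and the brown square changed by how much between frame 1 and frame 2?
+0.6

Distance in frame 1: 3.4. Distance in frame 2: 4.0.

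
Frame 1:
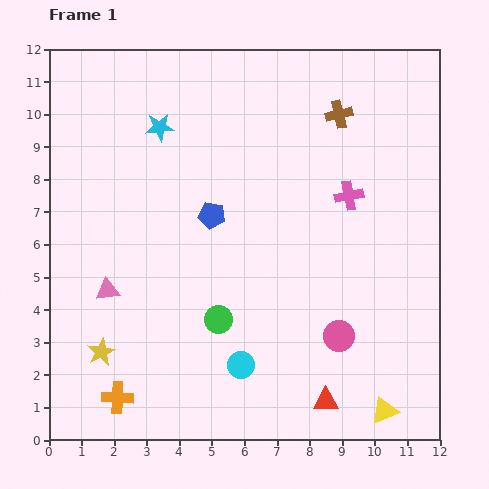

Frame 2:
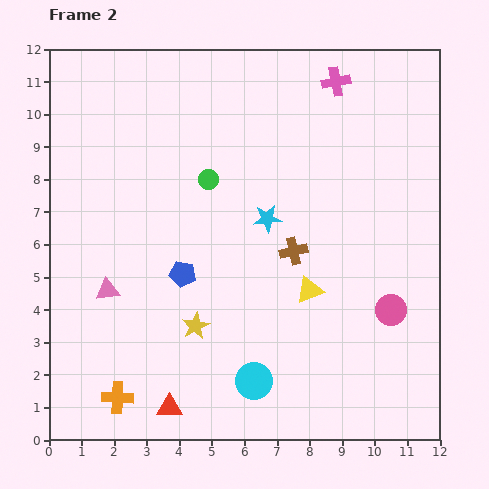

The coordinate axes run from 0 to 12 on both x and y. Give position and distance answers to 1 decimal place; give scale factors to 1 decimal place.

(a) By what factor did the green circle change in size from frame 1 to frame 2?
0.7×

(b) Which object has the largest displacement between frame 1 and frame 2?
the red triangle

(moved 4.8; next 4.4)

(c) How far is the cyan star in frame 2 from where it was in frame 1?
4.3

The cyan star moved from (3.4, 9.6) to (6.7, 6.8), a distance of √(3.3² + 2.8²) ≈ 4.3.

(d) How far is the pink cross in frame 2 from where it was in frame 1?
3.5

The pink cross moved from (9.2, 7.5) to (8.8, 11.0), a distance of √(0.4² + 3.5²) ≈ 3.5.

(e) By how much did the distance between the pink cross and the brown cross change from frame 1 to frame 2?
+2.9

Distance in frame 1: 2.5. Distance in frame 2: 5.4.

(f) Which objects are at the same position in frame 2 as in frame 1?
the orange cross, the pink triangle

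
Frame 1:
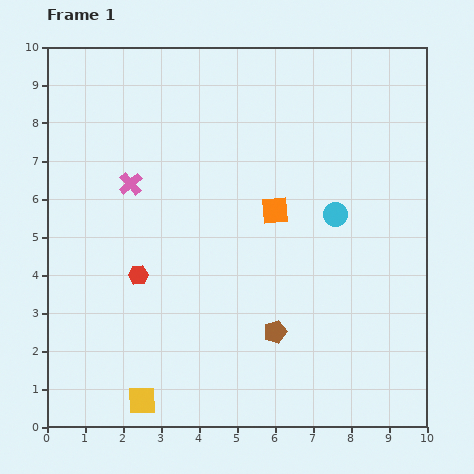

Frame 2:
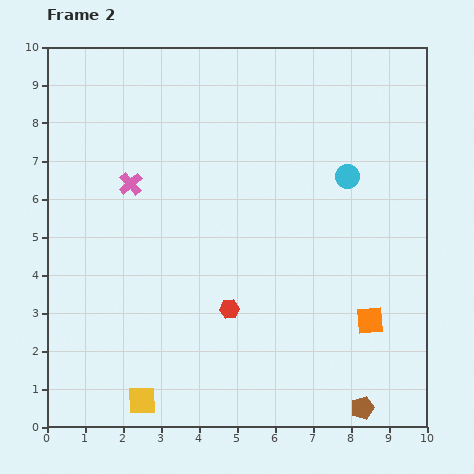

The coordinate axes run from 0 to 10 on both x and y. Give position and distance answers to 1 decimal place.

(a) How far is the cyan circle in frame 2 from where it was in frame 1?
1.0

The cyan circle moved from (7.6, 5.6) to (7.9, 6.6), a distance of √(0.3² + 1.0²) ≈ 1.0.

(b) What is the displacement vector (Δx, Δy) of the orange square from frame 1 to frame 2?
(2.5, -2.9)

The orange square was at (6.0, 5.7) in frame 1 and (8.5, 2.8) in frame 2.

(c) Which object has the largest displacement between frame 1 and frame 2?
the orange square

(moved 3.8; next 3.0)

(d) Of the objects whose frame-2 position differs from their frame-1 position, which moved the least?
the cyan circle

(moved 1.0)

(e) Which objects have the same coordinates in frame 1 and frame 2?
the pink cross, the yellow square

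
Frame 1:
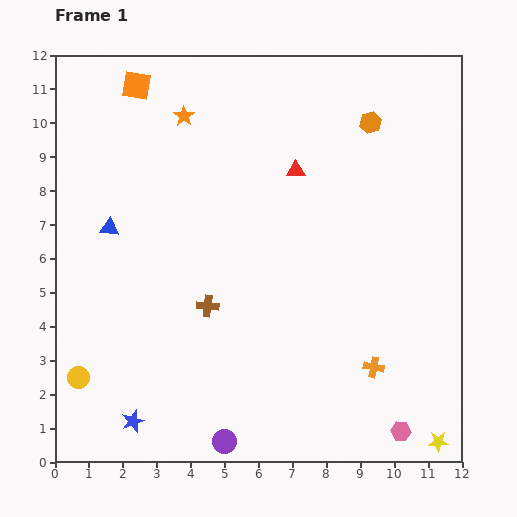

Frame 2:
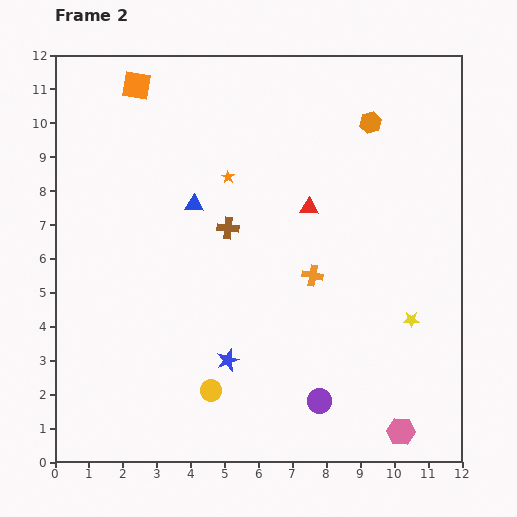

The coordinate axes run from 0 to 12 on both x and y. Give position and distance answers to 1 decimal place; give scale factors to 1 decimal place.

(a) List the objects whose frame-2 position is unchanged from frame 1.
the orange hexagon, the pink hexagon, the orange square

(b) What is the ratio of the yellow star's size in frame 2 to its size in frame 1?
0.8×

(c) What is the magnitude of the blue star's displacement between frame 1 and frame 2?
3.3

The blue star moved from (2.3, 1.2) to (5.1, 3.0), a distance of √(2.8² + 1.8²) ≈ 3.3.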